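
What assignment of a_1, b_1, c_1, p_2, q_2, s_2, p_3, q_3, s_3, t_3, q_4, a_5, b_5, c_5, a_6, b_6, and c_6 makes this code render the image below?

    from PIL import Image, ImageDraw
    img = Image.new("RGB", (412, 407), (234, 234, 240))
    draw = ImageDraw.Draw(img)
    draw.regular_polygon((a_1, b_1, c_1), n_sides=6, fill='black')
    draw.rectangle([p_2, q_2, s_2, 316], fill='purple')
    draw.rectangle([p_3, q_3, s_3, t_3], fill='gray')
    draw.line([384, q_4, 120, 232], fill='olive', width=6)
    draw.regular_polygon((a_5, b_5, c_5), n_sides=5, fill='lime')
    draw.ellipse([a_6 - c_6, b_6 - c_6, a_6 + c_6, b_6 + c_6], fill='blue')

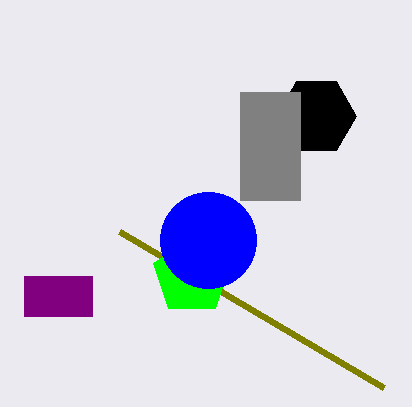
a_1 = 316
b_1 = 116
c_1 = 40
p_2 = 24
q_2 = 276
s_2 = 92
p_3 = 240
q_3 = 92
s_3 = 300
t_3 = 200
q_4 = 388
a_5 = 192
b_5 = 276
c_5 = 40
a_6 = 208
b_6 = 240
c_6 = 48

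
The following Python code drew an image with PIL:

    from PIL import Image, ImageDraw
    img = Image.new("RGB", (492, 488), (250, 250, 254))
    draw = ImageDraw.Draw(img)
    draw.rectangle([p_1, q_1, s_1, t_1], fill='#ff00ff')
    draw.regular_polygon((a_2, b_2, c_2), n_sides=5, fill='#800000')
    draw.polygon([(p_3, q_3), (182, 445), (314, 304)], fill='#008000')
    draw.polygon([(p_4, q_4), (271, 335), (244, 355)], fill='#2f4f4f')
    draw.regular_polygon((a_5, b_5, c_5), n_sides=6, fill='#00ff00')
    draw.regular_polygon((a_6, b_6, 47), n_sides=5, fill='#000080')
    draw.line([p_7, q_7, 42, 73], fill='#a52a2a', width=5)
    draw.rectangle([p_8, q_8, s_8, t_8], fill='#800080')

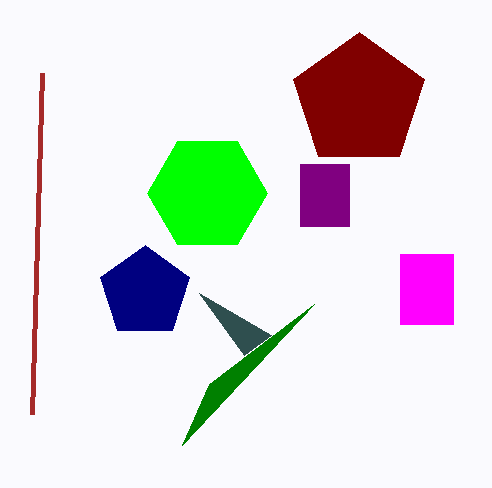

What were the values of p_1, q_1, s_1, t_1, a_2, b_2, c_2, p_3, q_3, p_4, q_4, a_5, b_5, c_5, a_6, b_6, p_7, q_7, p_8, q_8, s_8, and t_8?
p_1 = 400
q_1 = 254
s_1 = 453
t_1 = 324
a_2 = 359
b_2 = 101
c_2 = 69
p_3 = 209
q_3 = 384
p_4 = 199
q_4 = 293
a_5 = 207
b_5 = 193
c_5 = 60
a_6 = 145
b_6 = 292
p_7 = 32
q_7 = 414
p_8 = 300
q_8 = 164
s_8 = 349
t_8 = 226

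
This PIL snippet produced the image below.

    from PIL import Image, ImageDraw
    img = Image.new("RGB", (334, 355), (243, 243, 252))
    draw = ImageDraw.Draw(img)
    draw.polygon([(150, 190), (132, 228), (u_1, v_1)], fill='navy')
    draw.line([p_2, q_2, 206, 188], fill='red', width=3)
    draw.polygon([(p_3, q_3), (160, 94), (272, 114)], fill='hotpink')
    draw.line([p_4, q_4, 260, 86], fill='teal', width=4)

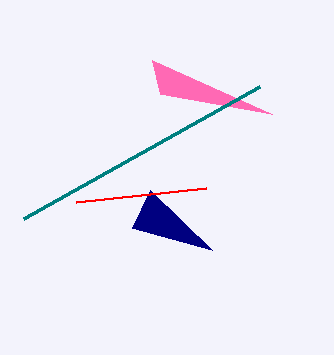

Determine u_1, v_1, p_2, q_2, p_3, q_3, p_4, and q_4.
u_1 = 212; v_1 = 250; p_2 = 76; q_2 = 202; p_3 = 152; q_3 = 60; p_4 = 24; q_4 = 218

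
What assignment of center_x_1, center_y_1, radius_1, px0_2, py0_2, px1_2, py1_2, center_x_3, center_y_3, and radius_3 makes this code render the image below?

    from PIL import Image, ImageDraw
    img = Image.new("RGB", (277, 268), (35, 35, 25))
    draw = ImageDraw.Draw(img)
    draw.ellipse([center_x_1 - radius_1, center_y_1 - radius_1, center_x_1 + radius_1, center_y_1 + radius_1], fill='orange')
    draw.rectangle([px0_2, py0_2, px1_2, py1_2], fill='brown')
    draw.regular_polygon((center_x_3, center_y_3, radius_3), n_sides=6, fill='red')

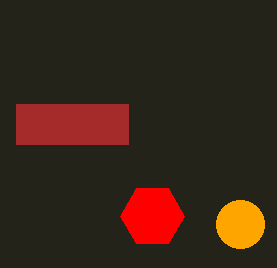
center_x_1 = 240; center_y_1 = 224; radius_1 = 24; px0_2 = 16; py0_2 = 104; px1_2 = 128; py1_2 = 144; center_x_3 = 152; center_y_3 = 216; radius_3 = 32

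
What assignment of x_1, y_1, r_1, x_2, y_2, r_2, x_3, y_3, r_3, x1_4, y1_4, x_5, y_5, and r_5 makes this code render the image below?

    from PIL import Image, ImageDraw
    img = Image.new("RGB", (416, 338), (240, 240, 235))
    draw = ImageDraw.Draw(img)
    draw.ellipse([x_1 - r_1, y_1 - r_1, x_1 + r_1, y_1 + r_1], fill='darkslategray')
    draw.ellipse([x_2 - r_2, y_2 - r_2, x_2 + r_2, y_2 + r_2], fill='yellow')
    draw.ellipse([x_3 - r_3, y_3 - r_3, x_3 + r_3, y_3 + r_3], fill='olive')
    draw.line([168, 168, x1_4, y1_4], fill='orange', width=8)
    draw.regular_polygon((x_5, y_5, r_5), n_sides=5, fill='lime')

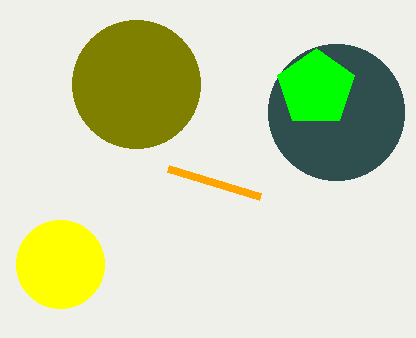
x_1 = 336; y_1 = 112; r_1 = 68; x_2 = 60; y_2 = 264; r_2 = 44; x_3 = 136; y_3 = 84; r_3 = 64; x1_4 = 260; y1_4 = 196; x_5 = 316; y_5 = 88; r_5 = 40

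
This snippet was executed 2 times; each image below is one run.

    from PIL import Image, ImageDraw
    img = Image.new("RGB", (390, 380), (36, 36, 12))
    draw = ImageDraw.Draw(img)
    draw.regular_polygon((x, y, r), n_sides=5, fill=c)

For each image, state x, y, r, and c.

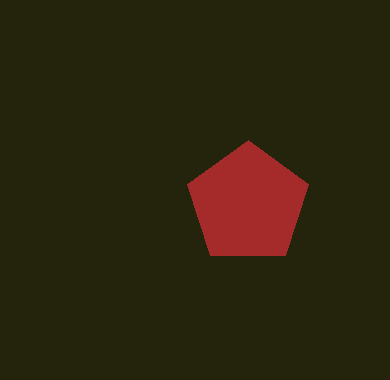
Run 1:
x = 248
y = 204
r = 64
c = 'brown'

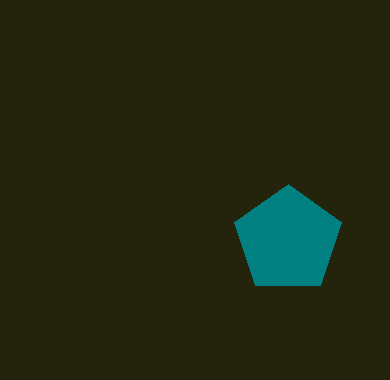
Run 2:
x = 288
y = 240
r = 56
c = 'teal'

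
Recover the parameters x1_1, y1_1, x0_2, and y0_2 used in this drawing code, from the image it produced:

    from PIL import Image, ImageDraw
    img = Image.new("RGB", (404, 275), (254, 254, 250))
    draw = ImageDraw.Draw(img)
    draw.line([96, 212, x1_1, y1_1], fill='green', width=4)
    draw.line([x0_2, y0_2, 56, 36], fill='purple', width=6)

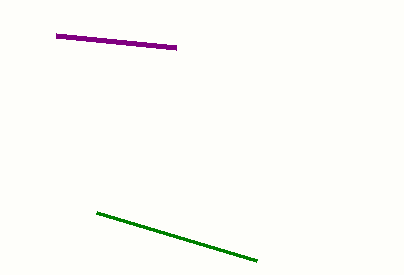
x1_1 = 256; y1_1 = 260; x0_2 = 176; y0_2 = 48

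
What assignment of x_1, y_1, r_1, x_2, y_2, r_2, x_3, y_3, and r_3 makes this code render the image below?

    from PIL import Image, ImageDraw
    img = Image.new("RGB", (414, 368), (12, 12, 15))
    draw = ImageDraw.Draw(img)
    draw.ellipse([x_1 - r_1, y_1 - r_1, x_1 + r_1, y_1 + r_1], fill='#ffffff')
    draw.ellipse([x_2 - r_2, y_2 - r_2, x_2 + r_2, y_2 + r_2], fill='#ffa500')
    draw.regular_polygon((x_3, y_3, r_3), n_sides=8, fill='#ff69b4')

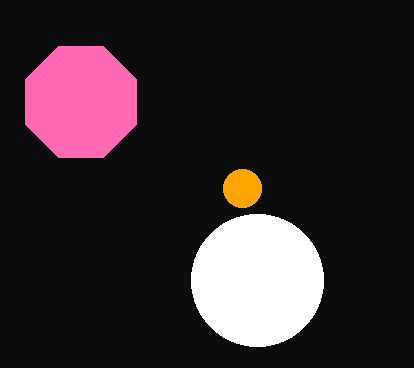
x_1 = 257
y_1 = 280
r_1 = 66
x_2 = 242
y_2 = 188
r_2 = 19
x_3 = 81
y_3 = 102
r_3 = 60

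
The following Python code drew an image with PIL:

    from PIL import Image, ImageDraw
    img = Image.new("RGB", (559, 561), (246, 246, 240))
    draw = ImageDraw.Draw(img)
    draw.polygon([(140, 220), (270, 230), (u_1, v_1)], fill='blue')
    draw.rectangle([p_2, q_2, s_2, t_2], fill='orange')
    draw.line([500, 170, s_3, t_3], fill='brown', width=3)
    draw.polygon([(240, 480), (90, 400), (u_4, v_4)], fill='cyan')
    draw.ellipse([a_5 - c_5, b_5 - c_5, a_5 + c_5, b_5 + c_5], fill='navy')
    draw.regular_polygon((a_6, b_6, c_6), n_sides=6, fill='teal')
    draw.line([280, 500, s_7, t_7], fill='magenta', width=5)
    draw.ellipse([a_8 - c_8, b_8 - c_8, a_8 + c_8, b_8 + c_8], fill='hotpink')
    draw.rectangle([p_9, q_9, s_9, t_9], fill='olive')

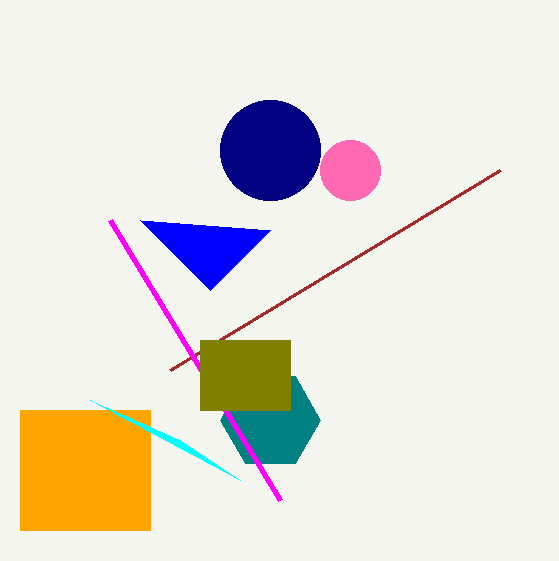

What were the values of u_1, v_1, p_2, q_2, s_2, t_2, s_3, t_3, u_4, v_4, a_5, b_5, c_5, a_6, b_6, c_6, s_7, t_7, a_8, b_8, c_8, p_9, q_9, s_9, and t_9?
u_1 = 210, v_1 = 290, p_2 = 20, q_2 = 410, s_2 = 150, t_2 = 530, s_3 = 170, t_3 = 370, u_4 = 180, v_4 = 440, a_5 = 270, b_5 = 150, c_5 = 50, a_6 = 270, b_6 = 420, c_6 = 50, s_7 = 110, t_7 = 220, a_8 = 350, b_8 = 170, c_8 = 30, p_9 = 200, q_9 = 340, s_9 = 290, t_9 = 410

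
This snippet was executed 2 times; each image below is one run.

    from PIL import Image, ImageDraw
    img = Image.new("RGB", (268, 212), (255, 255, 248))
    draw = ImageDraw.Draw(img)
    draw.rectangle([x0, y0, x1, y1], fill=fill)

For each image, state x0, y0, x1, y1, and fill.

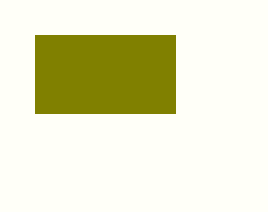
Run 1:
x0 = 35, y0 = 35, x1 = 175, y1 = 113, fill = 'olive'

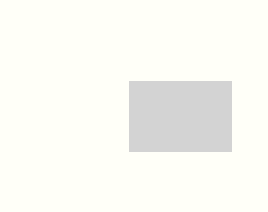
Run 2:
x0 = 129, y0 = 81, x1 = 231, y1 = 151, fill = 'lightgray'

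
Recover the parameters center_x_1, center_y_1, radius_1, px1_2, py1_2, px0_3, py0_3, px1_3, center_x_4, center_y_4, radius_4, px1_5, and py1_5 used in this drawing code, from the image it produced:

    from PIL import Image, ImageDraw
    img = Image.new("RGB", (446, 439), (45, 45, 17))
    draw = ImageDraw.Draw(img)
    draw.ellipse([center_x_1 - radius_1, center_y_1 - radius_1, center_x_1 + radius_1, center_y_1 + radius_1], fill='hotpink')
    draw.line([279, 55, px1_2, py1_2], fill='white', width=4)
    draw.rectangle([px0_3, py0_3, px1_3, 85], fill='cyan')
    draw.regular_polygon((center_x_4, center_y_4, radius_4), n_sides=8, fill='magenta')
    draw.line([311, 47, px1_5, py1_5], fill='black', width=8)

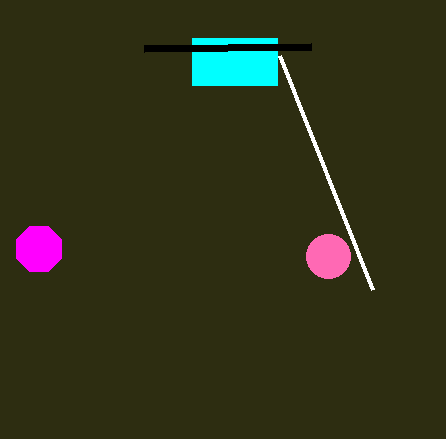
center_x_1 = 328; center_y_1 = 256; radius_1 = 22; px1_2 = 372; py1_2 = 289; px0_3 = 192; py0_3 = 38; px1_3 = 277; center_x_4 = 39; center_y_4 = 249; radius_4 = 24; px1_5 = 144; py1_5 = 49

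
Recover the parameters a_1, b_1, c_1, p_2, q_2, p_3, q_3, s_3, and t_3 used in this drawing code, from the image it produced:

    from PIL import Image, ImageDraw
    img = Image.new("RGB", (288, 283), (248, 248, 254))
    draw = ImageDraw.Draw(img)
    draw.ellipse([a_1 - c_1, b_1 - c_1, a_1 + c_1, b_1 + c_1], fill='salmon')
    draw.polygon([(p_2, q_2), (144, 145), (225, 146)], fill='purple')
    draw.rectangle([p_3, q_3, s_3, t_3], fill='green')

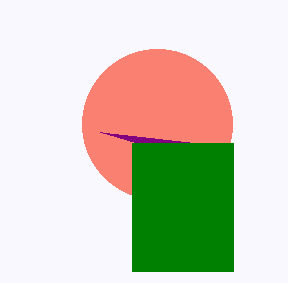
a_1 = 157, b_1 = 124, c_1 = 75, p_2 = 100, q_2 = 132, p_3 = 132, q_3 = 143, s_3 = 233, t_3 = 271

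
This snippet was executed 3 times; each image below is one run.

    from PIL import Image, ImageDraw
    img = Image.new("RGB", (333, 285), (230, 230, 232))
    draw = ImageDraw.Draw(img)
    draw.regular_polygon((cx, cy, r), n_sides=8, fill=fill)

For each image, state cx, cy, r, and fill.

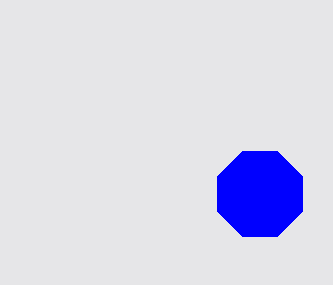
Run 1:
cx = 260
cy = 194
r = 46
fill = 'blue'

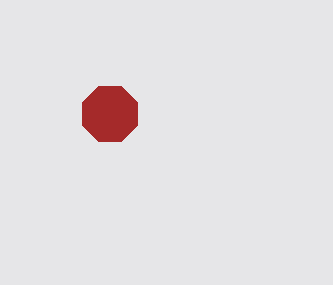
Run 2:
cx = 110; cy = 114; r = 30; fill = 'brown'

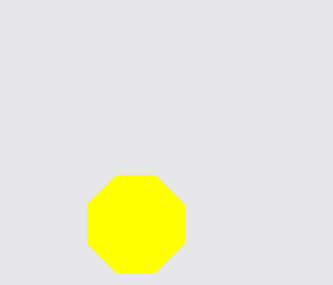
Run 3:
cx = 136; cy = 224; r = 52; fill = 'yellow'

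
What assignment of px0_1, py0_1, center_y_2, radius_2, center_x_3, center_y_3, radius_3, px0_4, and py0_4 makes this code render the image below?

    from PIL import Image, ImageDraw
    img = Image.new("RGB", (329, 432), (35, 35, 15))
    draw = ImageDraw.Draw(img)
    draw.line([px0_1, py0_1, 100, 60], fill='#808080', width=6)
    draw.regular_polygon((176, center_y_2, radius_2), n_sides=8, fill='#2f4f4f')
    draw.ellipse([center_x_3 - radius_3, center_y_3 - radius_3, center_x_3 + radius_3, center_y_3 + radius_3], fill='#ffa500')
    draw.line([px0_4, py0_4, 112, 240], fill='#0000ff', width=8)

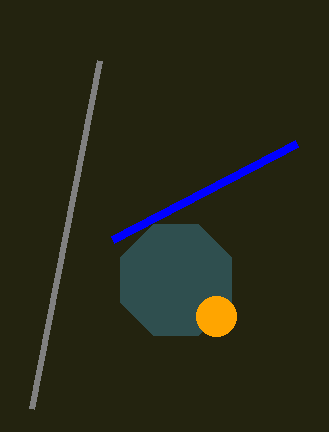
px0_1 = 32; py0_1 = 408; center_y_2 = 280; radius_2 = 60; center_x_3 = 216; center_y_3 = 316; radius_3 = 20; px0_4 = 296; py0_4 = 144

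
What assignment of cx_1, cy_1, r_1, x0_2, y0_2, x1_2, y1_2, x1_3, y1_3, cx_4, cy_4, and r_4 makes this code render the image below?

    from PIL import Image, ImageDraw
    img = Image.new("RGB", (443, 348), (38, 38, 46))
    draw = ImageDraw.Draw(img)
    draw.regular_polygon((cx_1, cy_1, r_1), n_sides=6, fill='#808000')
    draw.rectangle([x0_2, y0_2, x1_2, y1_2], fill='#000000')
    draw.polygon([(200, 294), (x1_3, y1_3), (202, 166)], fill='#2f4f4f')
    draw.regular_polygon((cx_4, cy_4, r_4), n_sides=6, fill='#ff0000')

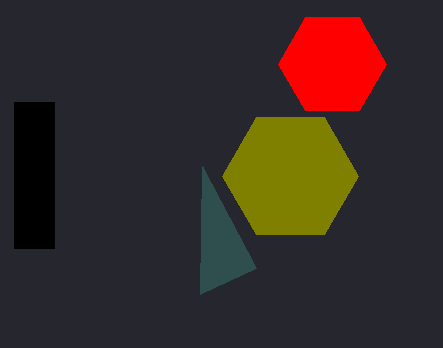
cx_1 = 290
cy_1 = 176
r_1 = 68
x0_2 = 14
y0_2 = 102
x1_2 = 54
y1_2 = 248
x1_3 = 256
y1_3 = 268
cx_4 = 332
cy_4 = 64
r_4 = 54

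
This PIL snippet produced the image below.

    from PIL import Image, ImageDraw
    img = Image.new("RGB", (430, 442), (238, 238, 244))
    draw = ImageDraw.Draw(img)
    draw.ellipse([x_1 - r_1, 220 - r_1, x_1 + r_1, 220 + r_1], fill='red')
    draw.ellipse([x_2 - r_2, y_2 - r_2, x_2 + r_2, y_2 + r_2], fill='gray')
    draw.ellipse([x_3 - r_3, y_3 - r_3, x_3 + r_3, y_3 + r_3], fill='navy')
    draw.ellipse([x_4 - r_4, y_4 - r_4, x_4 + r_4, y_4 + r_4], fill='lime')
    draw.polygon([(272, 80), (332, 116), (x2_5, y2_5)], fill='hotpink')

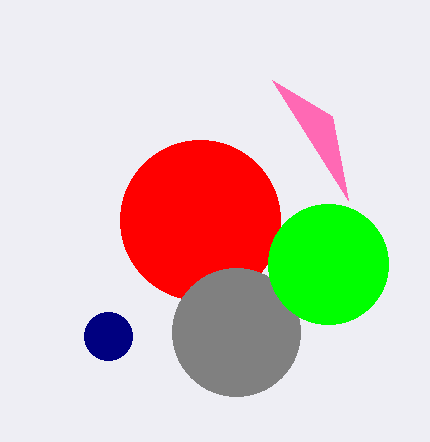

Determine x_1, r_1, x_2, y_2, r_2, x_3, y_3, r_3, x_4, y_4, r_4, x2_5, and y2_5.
x_1 = 200; r_1 = 80; x_2 = 236; y_2 = 332; r_2 = 64; x_3 = 108; y_3 = 336; r_3 = 24; x_4 = 328; y_4 = 264; r_4 = 60; x2_5 = 348; y2_5 = 200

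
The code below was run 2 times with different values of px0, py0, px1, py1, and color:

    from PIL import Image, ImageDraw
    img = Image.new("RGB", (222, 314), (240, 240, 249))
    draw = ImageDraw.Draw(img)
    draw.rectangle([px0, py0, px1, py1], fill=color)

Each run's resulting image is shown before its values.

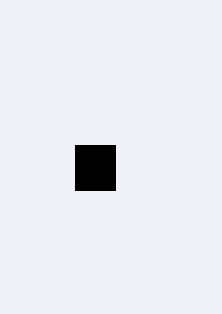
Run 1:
px0 = 75; py0 = 145; px1 = 115; py1 = 190; color = 'black'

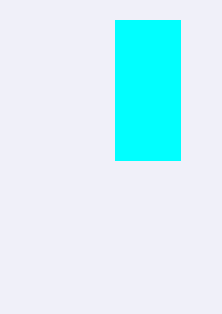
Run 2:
px0 = 115; py0 = 20; px1 = 180; py1 = 160; color = 'cyan'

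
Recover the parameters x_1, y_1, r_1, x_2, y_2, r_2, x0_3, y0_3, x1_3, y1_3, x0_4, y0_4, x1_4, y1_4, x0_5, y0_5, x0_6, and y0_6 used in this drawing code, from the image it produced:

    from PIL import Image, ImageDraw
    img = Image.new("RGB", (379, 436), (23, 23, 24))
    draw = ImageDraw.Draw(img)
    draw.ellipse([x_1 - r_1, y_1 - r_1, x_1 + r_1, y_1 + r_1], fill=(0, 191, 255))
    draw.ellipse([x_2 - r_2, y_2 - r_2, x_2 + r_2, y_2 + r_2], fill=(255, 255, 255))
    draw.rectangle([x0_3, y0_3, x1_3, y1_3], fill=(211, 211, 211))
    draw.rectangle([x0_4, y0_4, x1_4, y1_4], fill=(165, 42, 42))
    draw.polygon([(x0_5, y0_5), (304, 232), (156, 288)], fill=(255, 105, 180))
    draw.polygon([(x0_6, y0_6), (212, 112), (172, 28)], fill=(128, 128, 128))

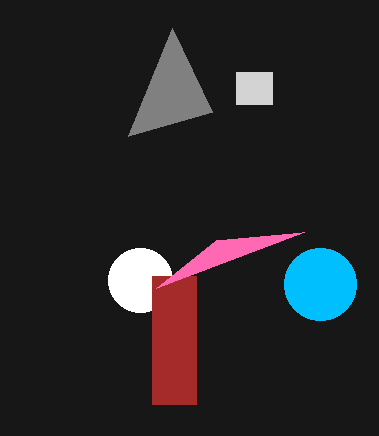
x_1 = 320
y_1 = 284
r_1 = 36
x_2 = 140
y_2 = 280
r_2 = 32
x0_3 = 236
y0_3 = 72
x1_3 = 272
y1_3 = 104
x0_4 = 152
y0_4 = 276
x1_4 = 196
y1_4 = 404
x0_5 = 216
y0_5 = 240
x0_6 = 128
y0_6 = 136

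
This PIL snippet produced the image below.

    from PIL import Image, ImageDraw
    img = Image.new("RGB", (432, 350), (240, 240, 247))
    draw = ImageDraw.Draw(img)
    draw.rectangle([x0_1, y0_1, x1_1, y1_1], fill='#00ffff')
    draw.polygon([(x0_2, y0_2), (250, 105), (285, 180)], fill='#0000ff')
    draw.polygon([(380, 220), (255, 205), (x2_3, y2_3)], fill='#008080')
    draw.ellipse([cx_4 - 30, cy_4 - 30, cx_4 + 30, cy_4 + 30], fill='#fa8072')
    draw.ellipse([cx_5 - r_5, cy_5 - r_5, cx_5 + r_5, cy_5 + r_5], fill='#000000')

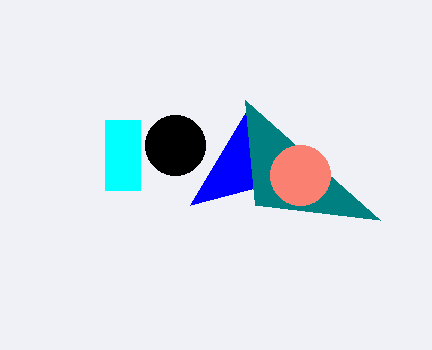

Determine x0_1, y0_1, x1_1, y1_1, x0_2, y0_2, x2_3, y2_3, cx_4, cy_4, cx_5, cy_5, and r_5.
x0_1 = 105; y0_1 = 120; x1_1 = 140; y1_1 = 190; x0_2 = 190; y0_2 = 205; x2_3 = 245; y2_3 = 100; cx_4 = 300; cy_4 = 175; cx_5 = 175; cy_5 = 145; r_5 = 30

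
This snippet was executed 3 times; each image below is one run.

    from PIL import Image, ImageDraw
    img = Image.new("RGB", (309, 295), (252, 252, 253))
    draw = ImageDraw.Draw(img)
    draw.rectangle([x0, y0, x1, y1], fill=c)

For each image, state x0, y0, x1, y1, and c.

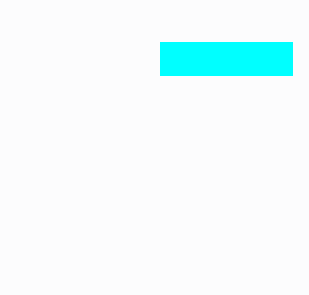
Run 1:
x0 = 160
y0 = 42
x1 = 292
y1 = 75
c = 'cyan'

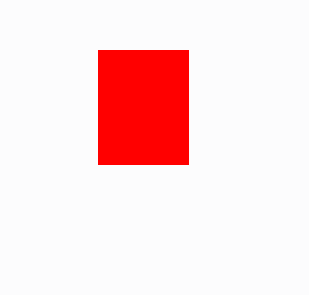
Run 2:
x0 = 98
y0 = 50
x1 = 188
y1 = 164
c = 'red'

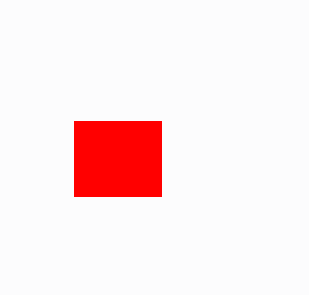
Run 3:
x0 = 74, y0 = 121, x1 = 161, y1 = 196, c = 'red'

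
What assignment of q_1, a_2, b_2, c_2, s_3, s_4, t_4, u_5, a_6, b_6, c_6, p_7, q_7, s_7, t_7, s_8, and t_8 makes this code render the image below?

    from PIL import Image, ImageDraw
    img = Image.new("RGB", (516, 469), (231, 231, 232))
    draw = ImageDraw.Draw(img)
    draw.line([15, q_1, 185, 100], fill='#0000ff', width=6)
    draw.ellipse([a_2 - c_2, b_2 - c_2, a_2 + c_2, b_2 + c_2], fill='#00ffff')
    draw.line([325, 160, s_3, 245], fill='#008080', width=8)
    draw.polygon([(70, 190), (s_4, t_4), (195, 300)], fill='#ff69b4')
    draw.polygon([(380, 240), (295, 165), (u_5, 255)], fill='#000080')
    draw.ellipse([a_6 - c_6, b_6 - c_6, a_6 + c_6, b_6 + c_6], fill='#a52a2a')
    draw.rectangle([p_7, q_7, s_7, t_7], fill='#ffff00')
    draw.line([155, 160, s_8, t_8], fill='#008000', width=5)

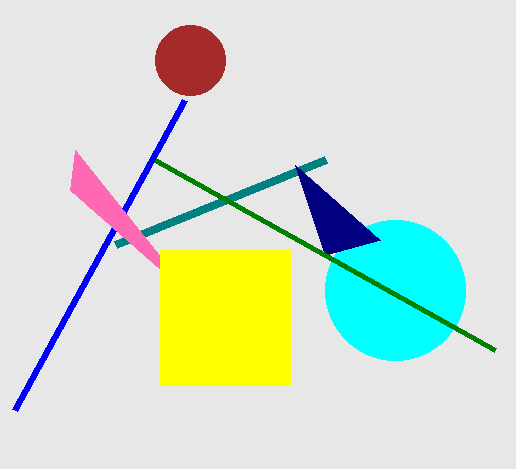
q_1 = 410, a_2 = 395, b_2 = 290, c_2 = 70, s_3 = 115, s_4 = 75, t_4 = 150, u_5 = 325, a_6 = 190, b_6 = 60, c_6 = 35, p_7 = 160, q_7 = 250, s_7 = 290, t_7 = 385, s_8 = 495, t_8 = 350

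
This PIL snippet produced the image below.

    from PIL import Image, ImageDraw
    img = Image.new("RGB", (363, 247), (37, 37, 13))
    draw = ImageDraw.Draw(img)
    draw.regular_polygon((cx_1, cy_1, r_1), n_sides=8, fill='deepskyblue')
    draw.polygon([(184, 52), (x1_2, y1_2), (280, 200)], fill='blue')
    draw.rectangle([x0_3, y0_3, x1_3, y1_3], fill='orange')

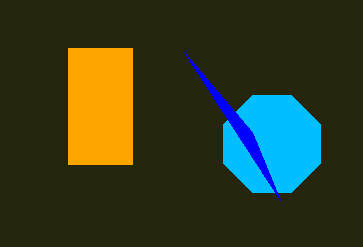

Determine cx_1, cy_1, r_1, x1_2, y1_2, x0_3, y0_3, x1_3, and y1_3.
cx_1 = 272, cy_1 = 144, r_1 = 52, x1_2 = 252, y1_2 = 132, x0_3 = 68, y0_3 = 48, x1_3 = 132, y1_3 = 164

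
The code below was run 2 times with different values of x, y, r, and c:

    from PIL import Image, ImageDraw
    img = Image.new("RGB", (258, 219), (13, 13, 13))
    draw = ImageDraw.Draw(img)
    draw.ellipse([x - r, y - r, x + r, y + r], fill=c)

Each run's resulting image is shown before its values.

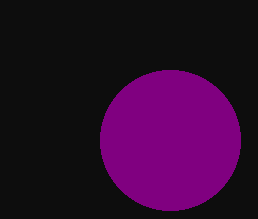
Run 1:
x = 170, y = 140, r = 70, c = 'purple'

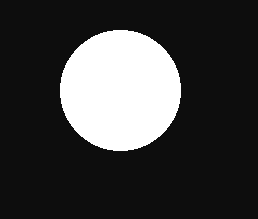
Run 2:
x = 120
y = 90
r = 60
c = 'white'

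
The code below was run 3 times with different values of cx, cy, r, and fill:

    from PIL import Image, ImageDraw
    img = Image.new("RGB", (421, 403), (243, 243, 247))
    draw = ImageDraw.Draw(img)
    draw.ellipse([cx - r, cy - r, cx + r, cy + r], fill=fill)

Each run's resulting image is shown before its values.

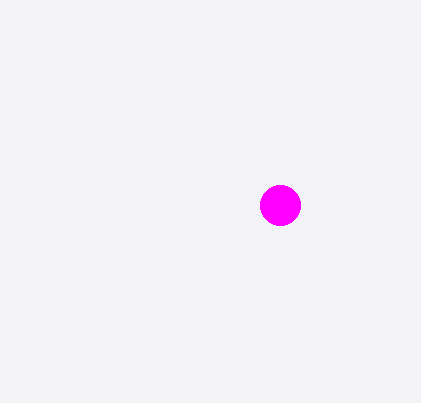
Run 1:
cx = 280, cy = 205, r = 20, fill = 'magenta'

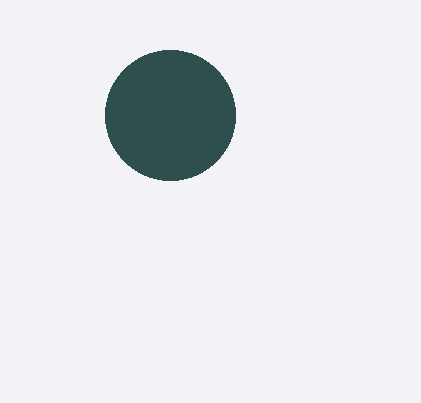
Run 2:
cx = 170; cy = 115; r = 65; fill = 'darkslategray'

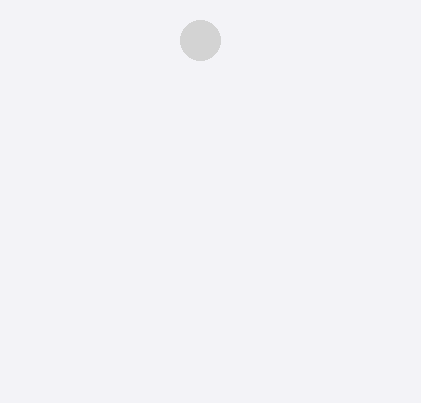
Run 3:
cx = 200
cy = 40
r = 20
fill = 'lightgray'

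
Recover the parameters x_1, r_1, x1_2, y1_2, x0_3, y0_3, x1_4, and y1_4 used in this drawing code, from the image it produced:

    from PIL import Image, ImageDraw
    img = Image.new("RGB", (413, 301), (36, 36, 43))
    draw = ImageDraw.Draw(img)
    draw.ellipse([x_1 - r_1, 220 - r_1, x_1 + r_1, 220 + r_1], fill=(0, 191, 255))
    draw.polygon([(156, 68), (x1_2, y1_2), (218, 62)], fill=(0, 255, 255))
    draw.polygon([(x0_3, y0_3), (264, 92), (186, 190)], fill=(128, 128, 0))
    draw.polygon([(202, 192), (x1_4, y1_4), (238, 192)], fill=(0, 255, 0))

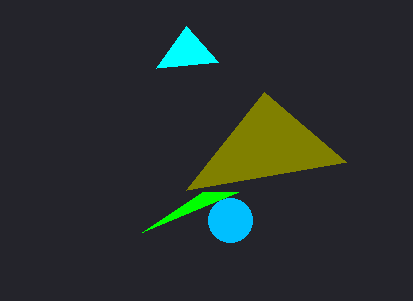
x_1 = 230; r_1 = 22; x1_2 = 186; y1_2 = 26; x0_3 = 346; y0_3 = 162; x1_4 = 142; y1_4 = 232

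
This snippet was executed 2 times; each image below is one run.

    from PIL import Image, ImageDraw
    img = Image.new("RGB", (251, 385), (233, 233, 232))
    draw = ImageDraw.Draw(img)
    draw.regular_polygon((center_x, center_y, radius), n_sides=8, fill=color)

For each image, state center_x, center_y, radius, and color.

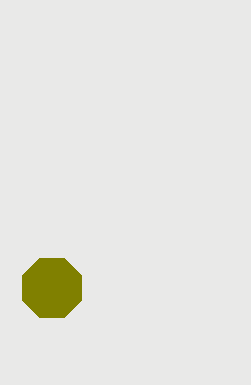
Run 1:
center_x = 52; center_y = 288; radius = 32; color = 'olive'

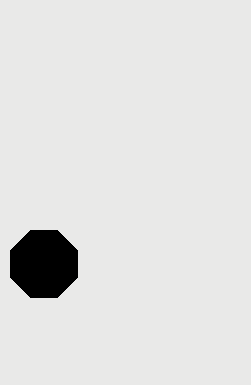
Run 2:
center_x = 44
center_y = 264
radius = 36
color = 'black'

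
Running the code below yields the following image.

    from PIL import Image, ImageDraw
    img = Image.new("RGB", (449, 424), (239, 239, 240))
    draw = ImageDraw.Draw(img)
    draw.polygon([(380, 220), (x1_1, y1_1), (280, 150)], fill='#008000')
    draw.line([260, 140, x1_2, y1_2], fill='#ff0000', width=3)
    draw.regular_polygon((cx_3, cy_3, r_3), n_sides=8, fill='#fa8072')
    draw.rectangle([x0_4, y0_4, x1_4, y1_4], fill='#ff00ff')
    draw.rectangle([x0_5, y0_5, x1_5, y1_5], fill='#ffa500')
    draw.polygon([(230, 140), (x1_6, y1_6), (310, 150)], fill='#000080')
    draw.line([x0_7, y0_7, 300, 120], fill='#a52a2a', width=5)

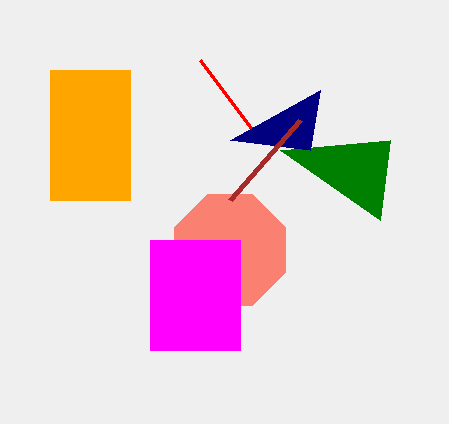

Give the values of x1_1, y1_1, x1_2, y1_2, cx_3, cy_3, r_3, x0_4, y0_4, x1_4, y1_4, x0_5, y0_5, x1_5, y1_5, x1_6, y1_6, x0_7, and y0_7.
x1_1 = 390
y1_1 = 140
x1_2 = 200
y1_2 = 60
cx_3 = 230
cy_3 = 250
r_3 = 60
x0_4 = 150
y0_4 = 240
x1_4 = 240
y1_4 = 350
x0_5 = 50
y0_5 = 70
x1_5 = 130
y1_5 = 200
x1_6 = 320
y1_6 = 90
x0_7 = 230
y0_7 = 200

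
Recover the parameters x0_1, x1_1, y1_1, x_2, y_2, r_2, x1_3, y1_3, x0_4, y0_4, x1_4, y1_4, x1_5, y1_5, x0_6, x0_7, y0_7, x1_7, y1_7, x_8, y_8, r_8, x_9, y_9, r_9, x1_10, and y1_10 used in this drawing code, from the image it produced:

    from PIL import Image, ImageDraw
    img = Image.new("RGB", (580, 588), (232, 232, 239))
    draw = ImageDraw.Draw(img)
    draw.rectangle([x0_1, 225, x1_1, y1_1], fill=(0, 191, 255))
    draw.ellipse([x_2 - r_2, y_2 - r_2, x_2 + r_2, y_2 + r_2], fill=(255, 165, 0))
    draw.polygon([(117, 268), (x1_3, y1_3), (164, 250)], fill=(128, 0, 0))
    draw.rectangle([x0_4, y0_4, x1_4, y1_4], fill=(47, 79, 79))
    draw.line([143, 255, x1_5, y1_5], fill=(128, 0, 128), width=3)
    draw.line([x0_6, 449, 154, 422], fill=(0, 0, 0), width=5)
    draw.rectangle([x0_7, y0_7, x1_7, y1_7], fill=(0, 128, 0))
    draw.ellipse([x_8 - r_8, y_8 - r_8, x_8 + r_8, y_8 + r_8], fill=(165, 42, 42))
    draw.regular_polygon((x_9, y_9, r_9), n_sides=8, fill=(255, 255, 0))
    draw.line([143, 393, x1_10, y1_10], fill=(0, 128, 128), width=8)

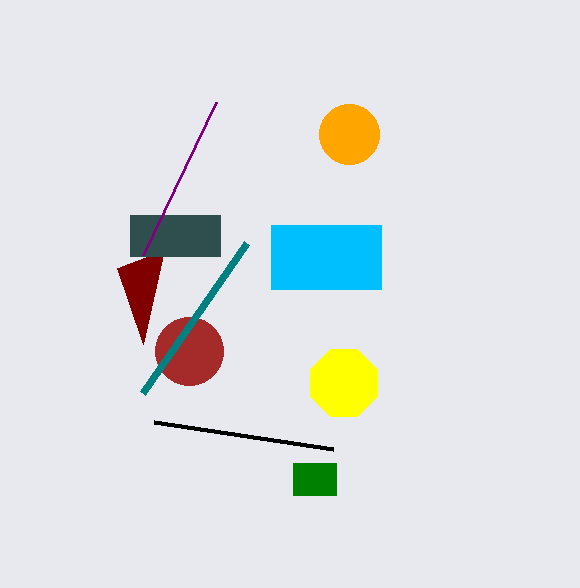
x0_1 = 271, x1_1 = 381, y1_1 = 289, x_2 = 349, y_2 = 134, r_2 = 30, x1_3 = 143, y1_3 = 344, x0_4 = 130, y0_4 = 215, x1_4 = 220, y1_4 = 256, x1_5 = 216, y1_5 = 102, x0_6 = 333, x0_7 = 293, y0_7 = 463, x1_7 = 336, y1_7 = 495, x_8 = 189, y_8 = 351, r_8 = 34, x_9 = 344, y_9 = 383, r_9 = 36, x1_10 = 247, y1_10 = 243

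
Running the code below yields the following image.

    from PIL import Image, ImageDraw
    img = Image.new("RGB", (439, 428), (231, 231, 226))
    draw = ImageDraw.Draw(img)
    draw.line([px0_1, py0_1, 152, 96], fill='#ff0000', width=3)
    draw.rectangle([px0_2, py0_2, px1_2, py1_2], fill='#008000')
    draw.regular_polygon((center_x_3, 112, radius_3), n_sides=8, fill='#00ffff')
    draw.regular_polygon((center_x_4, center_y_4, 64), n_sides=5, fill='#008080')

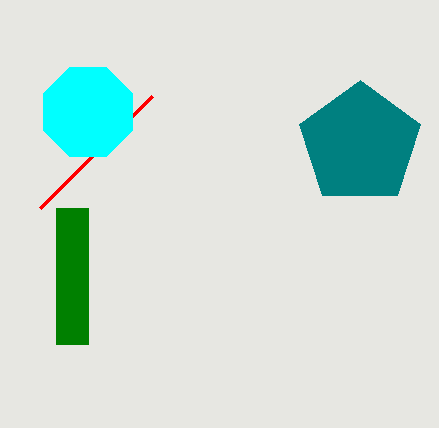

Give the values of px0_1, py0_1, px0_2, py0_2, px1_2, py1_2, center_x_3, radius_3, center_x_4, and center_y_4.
px0_1 = 40; py0_1 = 208; px0_2 = 56; py0_2 = 208; px1_2 = 88; py1_2 = 344; center_x_3 = 88; radius_3 = 48; center_x_4 = 360; center_y_4 = 144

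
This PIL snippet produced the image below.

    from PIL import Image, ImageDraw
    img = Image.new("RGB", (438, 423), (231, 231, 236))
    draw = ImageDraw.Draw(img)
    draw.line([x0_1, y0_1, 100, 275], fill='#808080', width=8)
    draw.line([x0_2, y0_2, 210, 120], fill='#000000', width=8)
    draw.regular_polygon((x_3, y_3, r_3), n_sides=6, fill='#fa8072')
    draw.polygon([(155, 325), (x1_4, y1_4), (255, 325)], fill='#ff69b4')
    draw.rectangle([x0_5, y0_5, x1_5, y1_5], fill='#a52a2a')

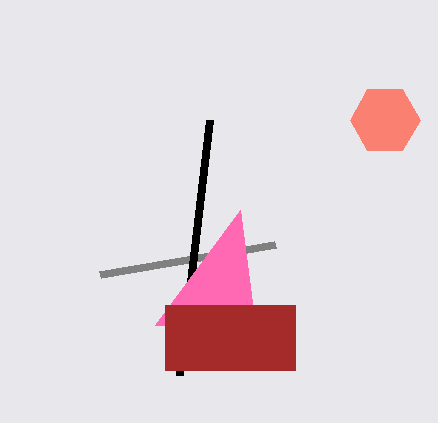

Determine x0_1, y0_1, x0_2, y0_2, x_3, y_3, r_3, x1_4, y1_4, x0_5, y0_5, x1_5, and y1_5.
x0_1 = 275
y0_1 = 245
x0_2 = 180
y0_2 = 375
x_3 = 385
y_3 = 120
r_3 = 35
x1_4 = 240
y1_4 = 210
x0_5 = 165
y0_5 = 305
x1_5 = 295
y1_5 = 370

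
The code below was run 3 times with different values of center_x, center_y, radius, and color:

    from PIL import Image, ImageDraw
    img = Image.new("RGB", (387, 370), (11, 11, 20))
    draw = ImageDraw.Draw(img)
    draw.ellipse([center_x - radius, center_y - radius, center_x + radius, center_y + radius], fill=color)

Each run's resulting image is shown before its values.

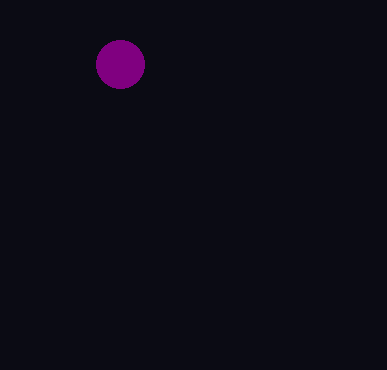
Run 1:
center_x = 120
center_y = 64
radius = 24
color = 'purple'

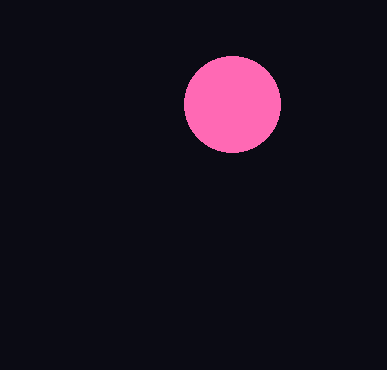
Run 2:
center_x = 232, center_y = 104, radius = 48, color = 'hotpink'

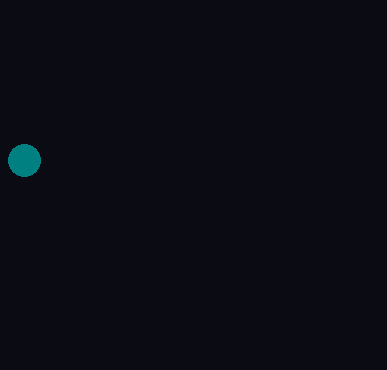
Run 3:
center_x = 24; center_y = 160; radius = 16; color = 'teal'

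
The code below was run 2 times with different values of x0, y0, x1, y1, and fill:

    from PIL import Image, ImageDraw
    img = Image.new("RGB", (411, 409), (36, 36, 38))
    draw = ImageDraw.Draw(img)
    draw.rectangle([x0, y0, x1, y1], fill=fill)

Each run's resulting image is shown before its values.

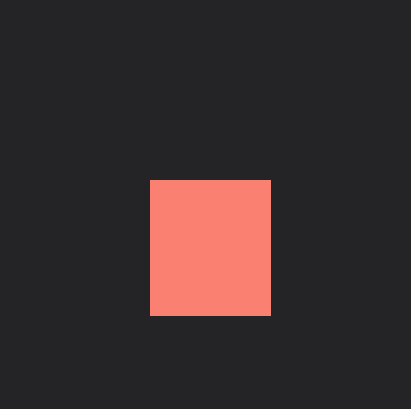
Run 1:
x0 = 150, y0 = 180, x1 = 270, y1 = 315, fill = 'salmon'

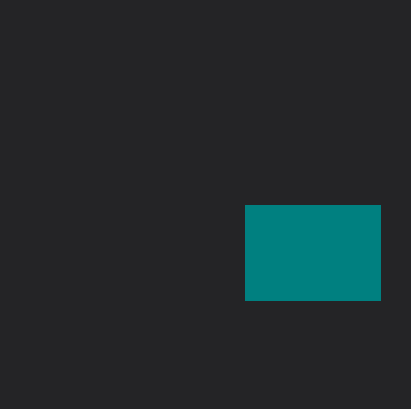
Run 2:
x0 = 245, y0 = 205, x1 = 380, y1 = 300, fill = 'teal'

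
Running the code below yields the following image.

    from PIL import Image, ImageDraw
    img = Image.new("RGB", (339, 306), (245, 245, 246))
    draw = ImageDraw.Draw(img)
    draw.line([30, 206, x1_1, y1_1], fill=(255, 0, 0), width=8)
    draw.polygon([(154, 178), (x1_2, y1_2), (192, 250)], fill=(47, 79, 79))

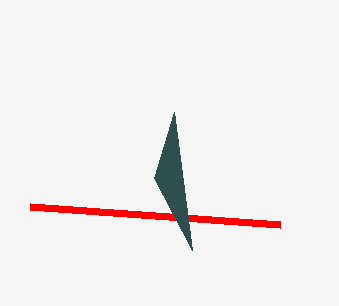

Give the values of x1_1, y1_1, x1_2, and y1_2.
x1_1 = 280
y1_1 = 224
x1_2 = 174
y1_2 = 112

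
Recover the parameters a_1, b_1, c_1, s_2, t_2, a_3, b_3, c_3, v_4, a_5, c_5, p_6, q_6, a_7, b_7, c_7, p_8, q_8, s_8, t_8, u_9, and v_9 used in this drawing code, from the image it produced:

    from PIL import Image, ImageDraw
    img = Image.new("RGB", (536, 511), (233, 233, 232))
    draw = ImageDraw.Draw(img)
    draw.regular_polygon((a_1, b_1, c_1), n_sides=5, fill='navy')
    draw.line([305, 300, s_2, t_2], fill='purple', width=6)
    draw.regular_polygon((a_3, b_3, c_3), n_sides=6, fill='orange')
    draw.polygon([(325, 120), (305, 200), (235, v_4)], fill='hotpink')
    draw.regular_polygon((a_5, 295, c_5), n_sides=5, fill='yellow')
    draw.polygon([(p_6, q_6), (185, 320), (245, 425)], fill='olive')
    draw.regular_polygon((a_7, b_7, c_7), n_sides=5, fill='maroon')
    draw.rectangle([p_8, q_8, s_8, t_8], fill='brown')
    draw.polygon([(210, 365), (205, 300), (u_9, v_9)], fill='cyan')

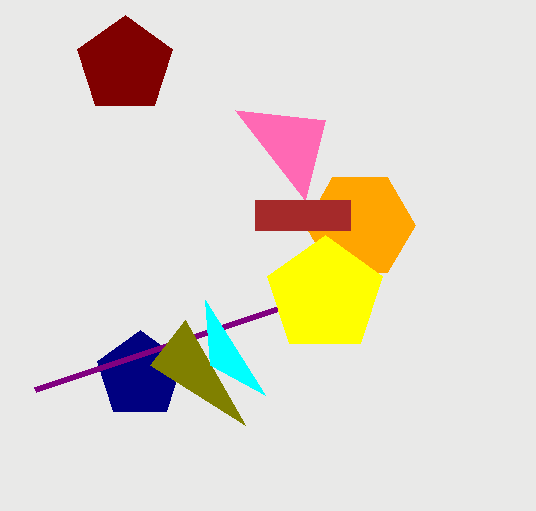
a_1 = 140, b_1 = 375, c_1 = 45, s_2 = 35, t_2 = 390, a_3 = 360, b_3 = 225, c_3 = 55, v_4 = 110, a_5 = 325, c_5 = 60, p_6 = 150, q_6 = 365, a_7 = 125, b_7 = 65, c_7 = 50, p_8 = 255, q_8 = 200, s_8 = 350, t_8 = 230, u_9 = 265, v_9 = 395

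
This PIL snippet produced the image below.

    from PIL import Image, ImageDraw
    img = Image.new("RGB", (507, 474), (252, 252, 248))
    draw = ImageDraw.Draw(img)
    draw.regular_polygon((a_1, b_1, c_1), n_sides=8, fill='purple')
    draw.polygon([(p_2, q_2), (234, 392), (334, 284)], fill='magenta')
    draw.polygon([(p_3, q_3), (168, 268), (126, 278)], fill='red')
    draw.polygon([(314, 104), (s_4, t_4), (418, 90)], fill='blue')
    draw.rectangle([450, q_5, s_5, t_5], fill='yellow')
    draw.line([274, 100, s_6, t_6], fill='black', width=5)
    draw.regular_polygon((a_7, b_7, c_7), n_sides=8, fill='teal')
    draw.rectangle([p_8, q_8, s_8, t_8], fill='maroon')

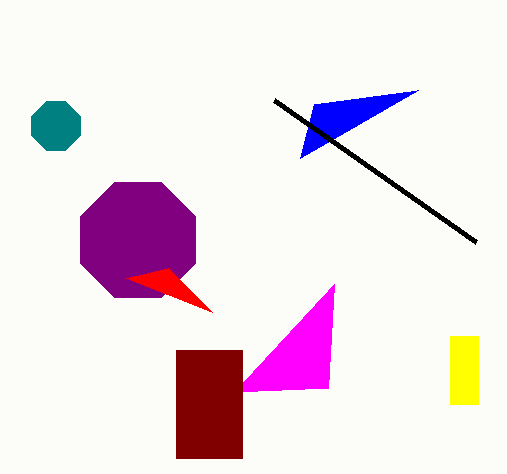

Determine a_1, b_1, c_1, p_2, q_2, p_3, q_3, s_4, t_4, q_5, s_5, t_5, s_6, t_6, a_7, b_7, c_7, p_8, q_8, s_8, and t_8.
a_1 = 138
b_1 = 240
c_1 = 62
p_2 = 328
q_2 = 388
p_3 = 212
q_3 = 312
s_4 = 300
t_4 = 158
q_5 = 336
s_5 = 478
t_5 = 404
s_6 = 476
t_6 = 242
a_7 = 56
b_7 = 126
c_7 = 26
p_8 = 176
q_8 = 350
s_8 = 242
t_8 = 458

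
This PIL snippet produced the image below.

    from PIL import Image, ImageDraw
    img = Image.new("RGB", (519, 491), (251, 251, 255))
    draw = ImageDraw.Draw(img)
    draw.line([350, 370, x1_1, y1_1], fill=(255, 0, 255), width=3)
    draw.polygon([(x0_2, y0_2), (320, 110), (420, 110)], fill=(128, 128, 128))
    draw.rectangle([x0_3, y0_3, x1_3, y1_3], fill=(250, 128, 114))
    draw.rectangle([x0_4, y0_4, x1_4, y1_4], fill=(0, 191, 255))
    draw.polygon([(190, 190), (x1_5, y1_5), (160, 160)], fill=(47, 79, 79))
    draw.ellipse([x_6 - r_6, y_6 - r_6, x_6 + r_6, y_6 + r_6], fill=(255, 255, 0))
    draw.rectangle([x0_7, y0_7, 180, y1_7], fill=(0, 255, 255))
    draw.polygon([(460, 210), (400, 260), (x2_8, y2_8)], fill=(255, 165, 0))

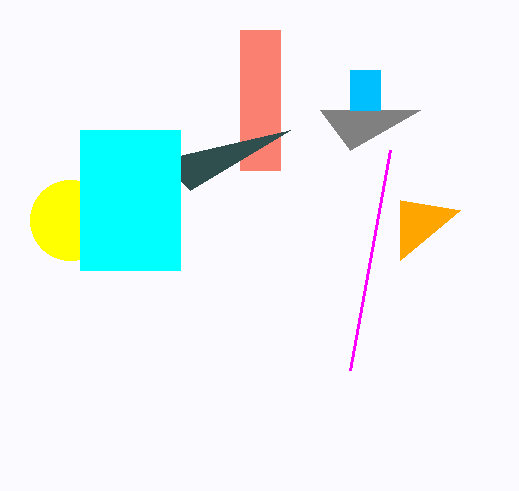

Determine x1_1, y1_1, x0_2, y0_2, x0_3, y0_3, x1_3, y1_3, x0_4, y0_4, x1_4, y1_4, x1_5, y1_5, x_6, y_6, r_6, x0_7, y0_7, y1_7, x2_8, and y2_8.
x1_1 = 390
y1_1 = 150
x0_2 = 350
y0_2 = 150
x0_3 = 240
y0_3 = 30
x1_3 = 280
y1_3 = 170
x0_4 = 350
y0_4 = 70
x1_4 = 380
y1_4 = 110
x1_5 = 290
y1_5 = 130
x_6 = 70
y_6 = 220
r_6 = 40
x0_7 = 80
y0_7 = 130
y1_7 = 270
x2_8 = 400
y2_8 = 200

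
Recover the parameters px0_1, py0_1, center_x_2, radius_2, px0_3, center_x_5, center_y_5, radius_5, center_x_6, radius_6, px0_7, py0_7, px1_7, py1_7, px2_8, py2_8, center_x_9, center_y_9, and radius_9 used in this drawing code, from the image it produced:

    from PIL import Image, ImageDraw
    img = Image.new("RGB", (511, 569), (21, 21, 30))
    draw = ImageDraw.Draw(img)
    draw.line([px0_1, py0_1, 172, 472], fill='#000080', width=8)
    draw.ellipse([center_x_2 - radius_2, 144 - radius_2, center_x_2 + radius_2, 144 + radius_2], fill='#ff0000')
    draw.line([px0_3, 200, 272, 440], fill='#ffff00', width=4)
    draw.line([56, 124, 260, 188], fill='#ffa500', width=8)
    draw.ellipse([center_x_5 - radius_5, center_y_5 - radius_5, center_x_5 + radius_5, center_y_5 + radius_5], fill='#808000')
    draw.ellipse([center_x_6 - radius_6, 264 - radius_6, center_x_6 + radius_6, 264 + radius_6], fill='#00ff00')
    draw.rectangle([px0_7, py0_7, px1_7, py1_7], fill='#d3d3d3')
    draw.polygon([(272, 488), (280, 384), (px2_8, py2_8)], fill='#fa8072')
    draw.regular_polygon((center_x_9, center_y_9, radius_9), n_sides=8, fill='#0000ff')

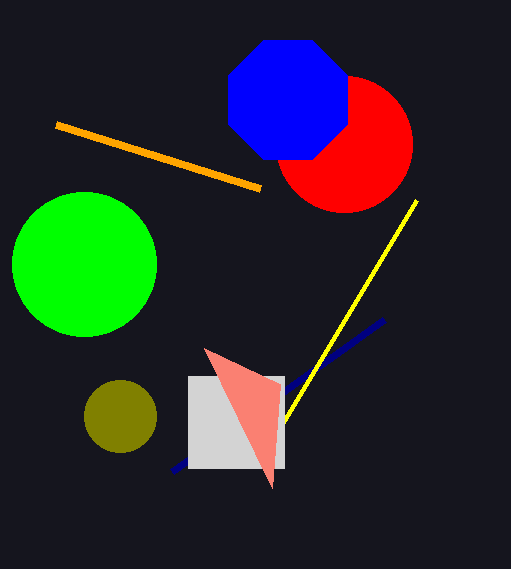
px0_1 = 384, py0_1 = 320, center_x_2 = 344, radius_2 = 68, px0_3 = 416, center_x_5 = 120, center_y_5 = 416, radius_5 = 36, center_x_6 = 84, radius_6 = 72, px0_7 = 188, py0_7 = 376, px1_7 = 284, py1_7 = 468, px2_8 = 204, py2_8 = 348, center_x_9 = 288, center_y_9 = 100, radius_9 = 64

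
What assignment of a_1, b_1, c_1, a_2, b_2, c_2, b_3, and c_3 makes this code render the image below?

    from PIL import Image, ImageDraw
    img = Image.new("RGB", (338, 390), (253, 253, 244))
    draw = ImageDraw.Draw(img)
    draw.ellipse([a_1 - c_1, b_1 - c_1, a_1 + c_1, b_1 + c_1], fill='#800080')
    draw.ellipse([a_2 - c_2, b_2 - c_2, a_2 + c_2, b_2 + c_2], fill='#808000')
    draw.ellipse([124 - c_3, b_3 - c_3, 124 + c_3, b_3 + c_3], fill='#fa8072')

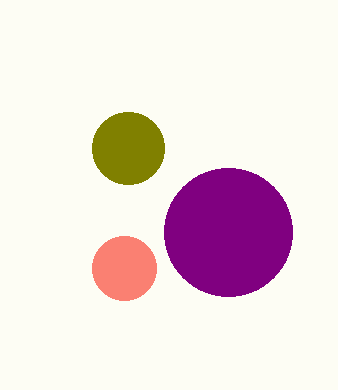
a_1 = 228, b_1 = 232, c_1 = 64, a_2 = 128, b_2 = 148, c_2 = 36, b_3 = 268, c_3 = 32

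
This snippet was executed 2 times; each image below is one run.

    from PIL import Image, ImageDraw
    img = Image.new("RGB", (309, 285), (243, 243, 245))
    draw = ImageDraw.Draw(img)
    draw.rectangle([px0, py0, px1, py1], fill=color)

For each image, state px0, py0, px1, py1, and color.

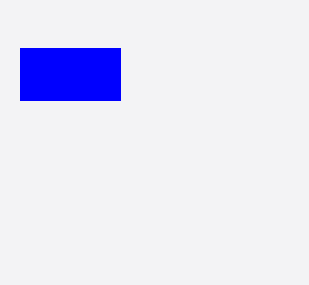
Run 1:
px0 = 20, py0 = 48, px1 = 120, py1 = 100, color = 'blue'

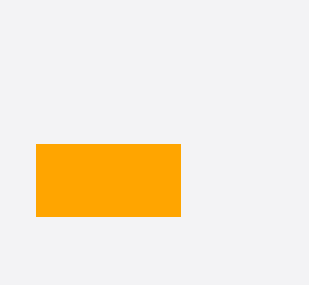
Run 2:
px0 = 36
py0 = 144
px1 = 180
py1 = 216
color = 'orange'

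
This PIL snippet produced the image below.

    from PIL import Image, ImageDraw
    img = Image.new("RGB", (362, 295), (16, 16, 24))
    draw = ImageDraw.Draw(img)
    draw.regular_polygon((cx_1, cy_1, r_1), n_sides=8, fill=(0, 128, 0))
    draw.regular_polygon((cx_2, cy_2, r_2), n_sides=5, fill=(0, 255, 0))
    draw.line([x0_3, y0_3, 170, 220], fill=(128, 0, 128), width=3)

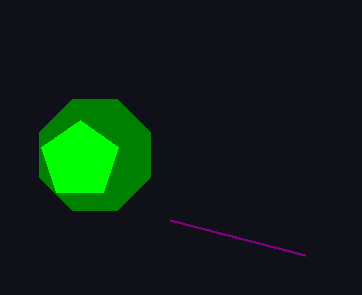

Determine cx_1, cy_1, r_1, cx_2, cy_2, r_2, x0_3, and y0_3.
cx_1 = 95; cy_1 = 155; r_1 = 60; cx_2 = 80; cy_2 = 160; r_2 = 40; x0_3 = 305; y0_3 = 255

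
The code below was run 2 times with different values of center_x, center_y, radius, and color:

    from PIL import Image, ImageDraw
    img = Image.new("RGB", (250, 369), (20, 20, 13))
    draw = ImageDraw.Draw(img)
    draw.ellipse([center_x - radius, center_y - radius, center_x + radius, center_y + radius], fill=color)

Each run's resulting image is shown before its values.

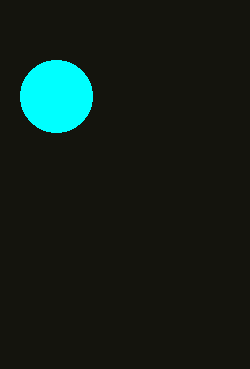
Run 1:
center_x = 56, center_y = 96, radius = 36, color = 'cyan'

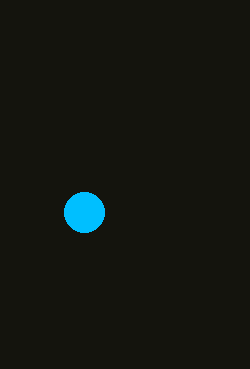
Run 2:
center_x = 84
center_y = 212
radius = 20
color = 'deepskyblue'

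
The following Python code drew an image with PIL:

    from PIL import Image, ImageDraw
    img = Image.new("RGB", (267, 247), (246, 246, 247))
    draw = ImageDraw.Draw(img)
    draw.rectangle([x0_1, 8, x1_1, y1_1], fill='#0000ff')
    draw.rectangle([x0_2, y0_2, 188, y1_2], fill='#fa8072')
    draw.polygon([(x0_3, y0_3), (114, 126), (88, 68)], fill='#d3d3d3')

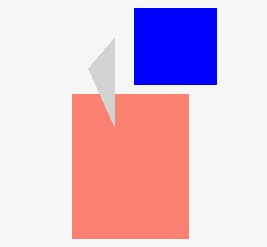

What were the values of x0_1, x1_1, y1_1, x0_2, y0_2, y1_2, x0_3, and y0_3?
x0_1 = 134
x1_1 = 216
y1_1 = 84
x0_2 = 72
y0_2 = 94
y1_2 = 238
x0_3 = 114
y0_3 = 38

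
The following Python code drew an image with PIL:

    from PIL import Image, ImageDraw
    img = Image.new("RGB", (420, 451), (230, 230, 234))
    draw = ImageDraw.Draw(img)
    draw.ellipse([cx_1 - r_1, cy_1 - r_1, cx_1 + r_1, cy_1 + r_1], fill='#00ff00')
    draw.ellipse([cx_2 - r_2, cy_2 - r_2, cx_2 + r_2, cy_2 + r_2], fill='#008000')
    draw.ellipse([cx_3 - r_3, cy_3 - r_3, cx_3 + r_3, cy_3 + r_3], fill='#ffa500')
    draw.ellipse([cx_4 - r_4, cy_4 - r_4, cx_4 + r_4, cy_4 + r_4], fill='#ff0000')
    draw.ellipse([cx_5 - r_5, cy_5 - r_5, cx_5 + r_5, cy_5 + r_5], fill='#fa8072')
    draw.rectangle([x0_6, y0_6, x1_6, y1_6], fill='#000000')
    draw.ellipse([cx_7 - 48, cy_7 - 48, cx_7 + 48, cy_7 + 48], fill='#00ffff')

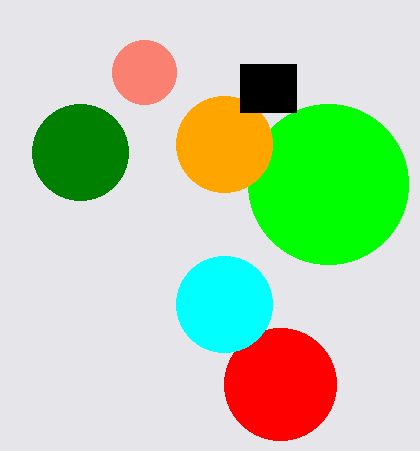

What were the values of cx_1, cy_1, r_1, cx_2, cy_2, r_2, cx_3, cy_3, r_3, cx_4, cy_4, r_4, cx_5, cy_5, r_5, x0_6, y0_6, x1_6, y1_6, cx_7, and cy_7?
cx_1 = 328, cy_1 = 184, r_1 = 80, cx_2 = 80, cy_2 = 152, r_2 = 48, cx_3 = 224, cy_3 = 144, r_3 = 48, cx_4 = 280, cy_4 = 384, r_4 = 56, cx_5 = 144, cy_5 = 72, r_5 = 32, x0_6 = 240, y0_6 = 64, x1_6 = 296, y1_6 = 112, cx_7 = 224, cy_7 = 304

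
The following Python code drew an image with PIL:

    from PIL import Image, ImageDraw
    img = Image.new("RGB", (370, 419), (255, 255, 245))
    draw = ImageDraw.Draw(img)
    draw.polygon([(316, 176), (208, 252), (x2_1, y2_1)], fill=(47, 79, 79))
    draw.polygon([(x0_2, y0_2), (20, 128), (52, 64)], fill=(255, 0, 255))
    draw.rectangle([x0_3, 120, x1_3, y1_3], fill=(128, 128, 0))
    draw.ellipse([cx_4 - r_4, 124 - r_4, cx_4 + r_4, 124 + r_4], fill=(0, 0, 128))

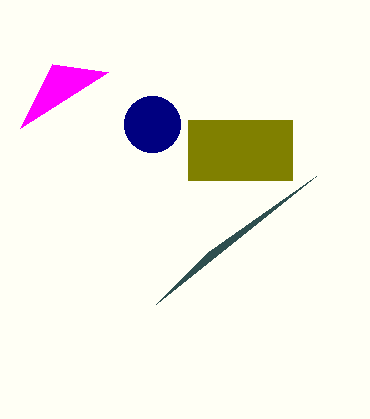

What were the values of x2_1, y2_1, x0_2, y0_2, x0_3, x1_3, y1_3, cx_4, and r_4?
x2_1 = 156; y2_1 = 304; x0_2 = 108; y0_2 = 72; x0_3 = 188; x1_3 = 292; y1_3 = 180; cx_4 = 152; r_4 = 28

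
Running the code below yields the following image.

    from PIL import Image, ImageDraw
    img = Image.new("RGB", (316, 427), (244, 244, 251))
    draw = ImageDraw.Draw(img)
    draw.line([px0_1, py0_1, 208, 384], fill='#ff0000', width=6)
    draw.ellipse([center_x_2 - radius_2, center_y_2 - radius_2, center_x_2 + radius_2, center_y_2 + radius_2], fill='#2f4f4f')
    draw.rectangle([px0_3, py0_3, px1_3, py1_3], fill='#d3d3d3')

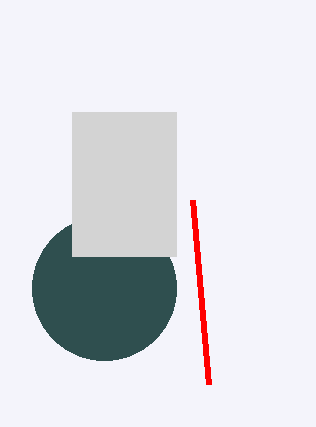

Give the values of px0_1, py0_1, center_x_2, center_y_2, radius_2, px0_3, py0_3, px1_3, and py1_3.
px0_1 = 192; py0_1 = 200; center_x_2 = 104; center_y_2 = 288; radius_2 = 72; px0_3 = 72; py0_3 = 112; px1_3 = 176; py1_3 = 256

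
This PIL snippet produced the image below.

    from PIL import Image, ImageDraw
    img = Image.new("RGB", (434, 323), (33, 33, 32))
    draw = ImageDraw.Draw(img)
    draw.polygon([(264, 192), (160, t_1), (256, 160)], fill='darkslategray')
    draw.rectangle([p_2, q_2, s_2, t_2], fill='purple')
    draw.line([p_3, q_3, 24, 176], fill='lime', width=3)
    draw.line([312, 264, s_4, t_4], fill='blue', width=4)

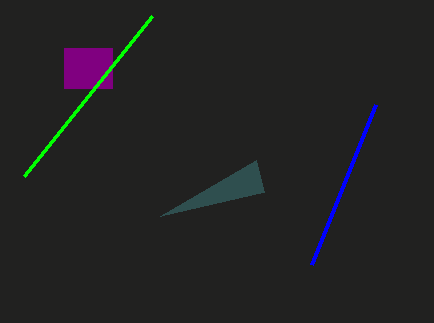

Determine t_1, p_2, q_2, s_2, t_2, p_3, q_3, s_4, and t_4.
t_1 = 216
p_2 = 64
q_2 = 48
s_2 = 112
t_2 = 88
p_3 = 152
q_3 = 16
s_4 = 376
t_4 = 104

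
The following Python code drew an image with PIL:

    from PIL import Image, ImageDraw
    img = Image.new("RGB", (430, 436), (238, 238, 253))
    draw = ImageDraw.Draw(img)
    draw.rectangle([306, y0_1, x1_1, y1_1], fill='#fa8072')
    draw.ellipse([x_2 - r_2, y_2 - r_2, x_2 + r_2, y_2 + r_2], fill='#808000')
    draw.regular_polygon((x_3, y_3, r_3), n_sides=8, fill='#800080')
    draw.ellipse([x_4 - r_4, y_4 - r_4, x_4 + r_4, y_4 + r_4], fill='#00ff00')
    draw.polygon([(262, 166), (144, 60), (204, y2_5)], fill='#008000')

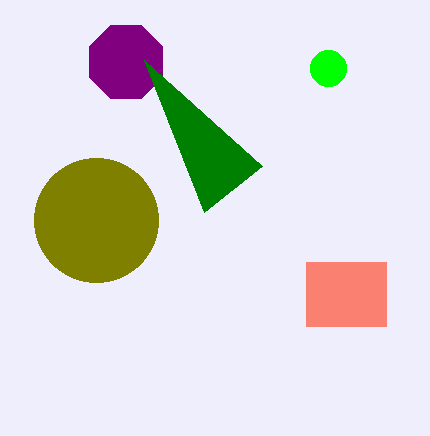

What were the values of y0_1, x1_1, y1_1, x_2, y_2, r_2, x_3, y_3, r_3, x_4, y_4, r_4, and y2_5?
y0_1 = 262, x1_1 = 386, y1_1 = 326, x_2 = 96, y_2 = 220, r_2 = 62, x_3 = 126, y_3 = 62, r_3 = 40, x_4 = 328, y_4 = 68, r_4 = 18, y2_5 = 212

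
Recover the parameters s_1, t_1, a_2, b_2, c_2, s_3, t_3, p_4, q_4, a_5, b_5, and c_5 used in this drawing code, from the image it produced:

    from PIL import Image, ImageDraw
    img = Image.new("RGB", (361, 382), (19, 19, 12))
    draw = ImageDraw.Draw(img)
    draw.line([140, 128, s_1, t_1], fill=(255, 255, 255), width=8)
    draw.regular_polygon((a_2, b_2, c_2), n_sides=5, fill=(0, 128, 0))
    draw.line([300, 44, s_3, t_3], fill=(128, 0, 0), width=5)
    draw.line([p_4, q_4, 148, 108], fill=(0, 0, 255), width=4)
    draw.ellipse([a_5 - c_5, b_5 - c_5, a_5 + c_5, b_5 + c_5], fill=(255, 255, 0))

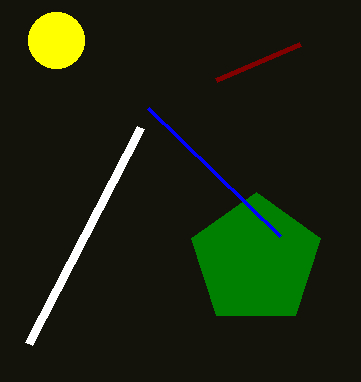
s_1 = 28; t_1 = 344; a_2 = 256; b_2 = 260; c_2 = 68; s_3 = 216; t_3 = 80; p_4 = 280; q_4 = 236; a_5 = 56; b_5 = 40; c_5 = 28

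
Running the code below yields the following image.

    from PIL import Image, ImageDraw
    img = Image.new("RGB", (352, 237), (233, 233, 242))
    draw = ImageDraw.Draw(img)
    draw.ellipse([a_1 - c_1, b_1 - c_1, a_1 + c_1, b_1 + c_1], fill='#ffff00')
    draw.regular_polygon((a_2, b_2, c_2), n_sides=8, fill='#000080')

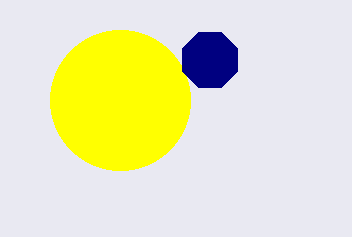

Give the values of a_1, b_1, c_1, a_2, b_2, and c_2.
a_1 = 120; b_1 = 100; c_1 = 70; a_2 = 210; b_2 = 60; c_2 = 30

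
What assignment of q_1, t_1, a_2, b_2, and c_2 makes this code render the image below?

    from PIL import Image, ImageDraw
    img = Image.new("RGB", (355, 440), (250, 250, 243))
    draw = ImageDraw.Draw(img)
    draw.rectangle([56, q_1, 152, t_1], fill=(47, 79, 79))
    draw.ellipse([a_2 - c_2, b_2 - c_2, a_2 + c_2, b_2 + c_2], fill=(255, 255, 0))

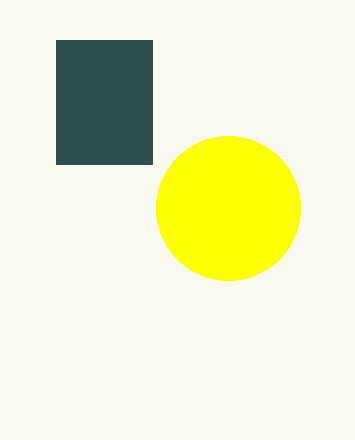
q_1 = 40; t_1 = 164; a_2 = 228; b_2 = 208; c_2 = 72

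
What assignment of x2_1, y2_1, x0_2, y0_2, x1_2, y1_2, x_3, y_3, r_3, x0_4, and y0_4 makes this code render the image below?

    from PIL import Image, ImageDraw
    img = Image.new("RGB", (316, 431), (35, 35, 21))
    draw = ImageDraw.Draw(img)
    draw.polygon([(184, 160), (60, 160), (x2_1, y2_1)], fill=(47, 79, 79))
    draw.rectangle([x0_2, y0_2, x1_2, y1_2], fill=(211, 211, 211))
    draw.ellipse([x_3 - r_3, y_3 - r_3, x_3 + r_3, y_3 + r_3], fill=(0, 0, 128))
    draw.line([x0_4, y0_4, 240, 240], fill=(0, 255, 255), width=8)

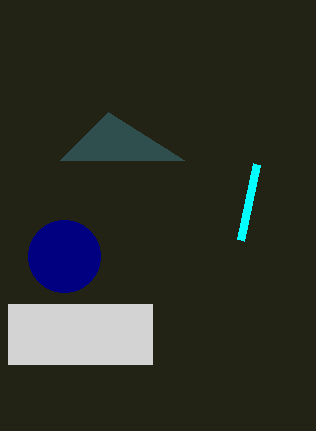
x2_1 = 108
y2_1 = 112
x0_2 = 8
y0_2 = 304
x1_2 = 152
y1_2 = 364
x_3 = 64
y_3 = 256
r_3 = 36
x0_4 = 256
y0_4 = 164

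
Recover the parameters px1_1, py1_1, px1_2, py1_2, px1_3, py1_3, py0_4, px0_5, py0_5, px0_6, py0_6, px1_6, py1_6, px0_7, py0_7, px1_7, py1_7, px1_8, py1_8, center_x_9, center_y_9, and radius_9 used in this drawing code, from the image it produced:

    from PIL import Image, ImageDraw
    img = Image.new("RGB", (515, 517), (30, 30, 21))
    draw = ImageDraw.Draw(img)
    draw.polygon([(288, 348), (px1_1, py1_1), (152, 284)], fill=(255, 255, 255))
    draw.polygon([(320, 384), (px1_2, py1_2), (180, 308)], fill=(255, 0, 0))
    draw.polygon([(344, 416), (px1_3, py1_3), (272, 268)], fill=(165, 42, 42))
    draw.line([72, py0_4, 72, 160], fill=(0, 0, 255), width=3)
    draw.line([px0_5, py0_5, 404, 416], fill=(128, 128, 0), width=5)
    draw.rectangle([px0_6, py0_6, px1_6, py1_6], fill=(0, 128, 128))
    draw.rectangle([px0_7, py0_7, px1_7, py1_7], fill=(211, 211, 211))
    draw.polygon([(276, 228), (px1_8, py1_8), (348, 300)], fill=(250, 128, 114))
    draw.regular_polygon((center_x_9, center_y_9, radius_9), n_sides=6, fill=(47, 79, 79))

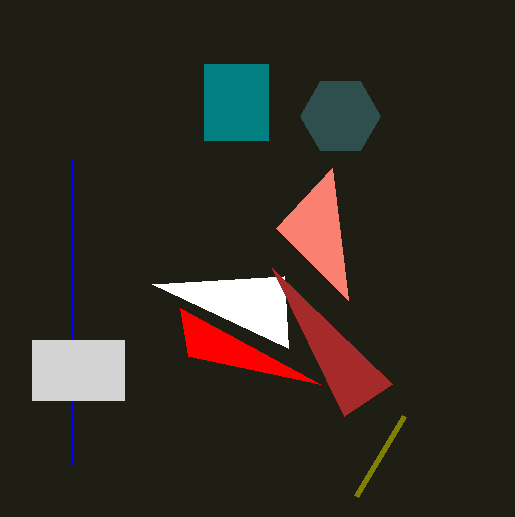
px1_1 = 284, py1_1 = 276, px1_2 = 188, py1_2 = 356, px1_3 = 392, py1_3 = 384, py0_4 = 464, px0_5 = 356, py0_5 = 496, px0_6 = 204, py0_6 = 64, px1_6 = 268, py1_6 = 140, px0_7 = 32, py0_7 = 340, px1_7 = 124, py1_7 = 400, px1_8 = 332, py1_8 = 168, center_x_9 = 340, center_y_9 = 116, radius_9 = 40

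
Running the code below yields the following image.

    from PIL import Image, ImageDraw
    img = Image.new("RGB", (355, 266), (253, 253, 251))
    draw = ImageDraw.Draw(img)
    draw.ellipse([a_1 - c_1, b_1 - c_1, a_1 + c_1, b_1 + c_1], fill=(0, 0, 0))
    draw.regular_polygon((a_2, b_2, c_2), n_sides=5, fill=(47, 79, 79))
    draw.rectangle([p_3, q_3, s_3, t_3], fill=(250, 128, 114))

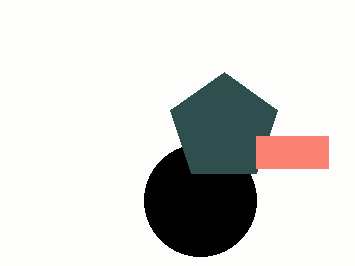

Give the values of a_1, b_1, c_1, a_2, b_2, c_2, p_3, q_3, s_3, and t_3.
a_1 = 200; b_1 = 200; c_1 = 56; a_2 = 224; b_2 = 128; c_2 = 56; p_3 = 256; q_3 = 136; s_3 = 328; t_3 = 168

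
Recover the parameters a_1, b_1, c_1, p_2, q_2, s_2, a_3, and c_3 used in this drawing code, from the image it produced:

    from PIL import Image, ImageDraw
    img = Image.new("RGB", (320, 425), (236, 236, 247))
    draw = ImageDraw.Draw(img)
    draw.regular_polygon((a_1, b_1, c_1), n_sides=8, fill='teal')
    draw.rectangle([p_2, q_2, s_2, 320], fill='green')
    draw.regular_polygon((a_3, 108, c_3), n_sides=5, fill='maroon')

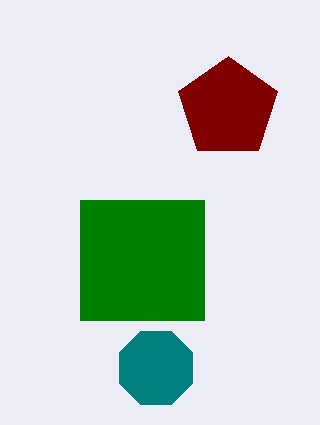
a_1 = 156, b_1 = 368, c_1 = 40, p_2 = 80, q_2 = 200, s_2 = 204, a_3 = 228, c_3 = 52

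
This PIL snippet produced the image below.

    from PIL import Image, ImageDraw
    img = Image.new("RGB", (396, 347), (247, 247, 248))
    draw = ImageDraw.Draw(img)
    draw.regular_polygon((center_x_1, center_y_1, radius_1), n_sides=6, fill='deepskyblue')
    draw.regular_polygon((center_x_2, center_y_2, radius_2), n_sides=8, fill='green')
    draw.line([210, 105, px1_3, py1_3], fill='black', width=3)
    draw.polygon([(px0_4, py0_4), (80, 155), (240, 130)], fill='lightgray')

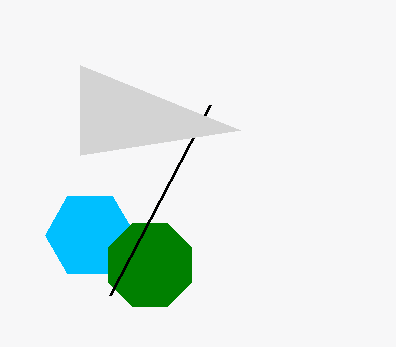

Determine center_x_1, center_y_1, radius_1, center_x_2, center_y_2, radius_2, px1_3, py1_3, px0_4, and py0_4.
center_x_1 = 90, center_y_1 = 235, radius_1 = 45, center_x_2 = 150, center_y_2 = 265, radius_2 = 45, px1_3 = 110, py1_3 = 295, px0_4 = 80, py0_4 = 65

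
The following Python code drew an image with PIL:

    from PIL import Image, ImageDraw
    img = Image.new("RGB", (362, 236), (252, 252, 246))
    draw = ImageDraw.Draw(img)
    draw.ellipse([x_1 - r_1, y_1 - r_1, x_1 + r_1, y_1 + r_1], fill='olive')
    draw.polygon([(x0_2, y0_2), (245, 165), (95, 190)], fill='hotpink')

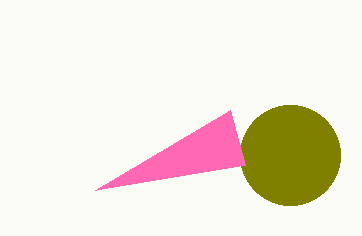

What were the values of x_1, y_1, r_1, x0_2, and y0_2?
x_1 = 290
y_1 = 155
r_1 = 50
x0_2 = 230
y0_2 = 110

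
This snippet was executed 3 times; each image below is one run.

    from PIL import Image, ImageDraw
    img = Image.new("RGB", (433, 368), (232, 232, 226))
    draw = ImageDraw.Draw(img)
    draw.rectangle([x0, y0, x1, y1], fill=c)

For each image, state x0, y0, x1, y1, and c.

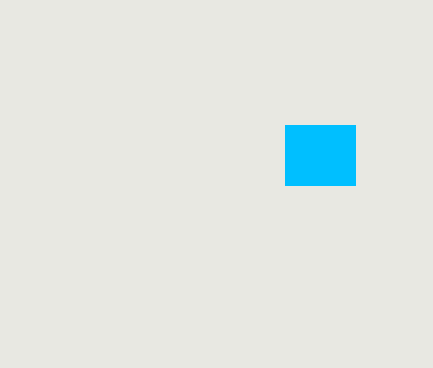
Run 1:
x0 = 285; y0 = 125; x1 = 355; y1 = 185; c = 'deepskyblue'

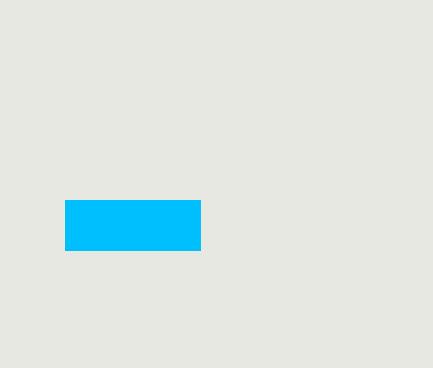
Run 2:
x0 = 65
y0 = 200
x1 = 200
y1 = 250
c = 'deepskyblue'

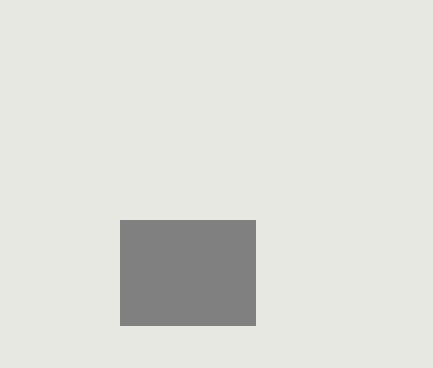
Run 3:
x0 = 120
y0 = 220
x1 = 255
y1 = 325
c = 'gray'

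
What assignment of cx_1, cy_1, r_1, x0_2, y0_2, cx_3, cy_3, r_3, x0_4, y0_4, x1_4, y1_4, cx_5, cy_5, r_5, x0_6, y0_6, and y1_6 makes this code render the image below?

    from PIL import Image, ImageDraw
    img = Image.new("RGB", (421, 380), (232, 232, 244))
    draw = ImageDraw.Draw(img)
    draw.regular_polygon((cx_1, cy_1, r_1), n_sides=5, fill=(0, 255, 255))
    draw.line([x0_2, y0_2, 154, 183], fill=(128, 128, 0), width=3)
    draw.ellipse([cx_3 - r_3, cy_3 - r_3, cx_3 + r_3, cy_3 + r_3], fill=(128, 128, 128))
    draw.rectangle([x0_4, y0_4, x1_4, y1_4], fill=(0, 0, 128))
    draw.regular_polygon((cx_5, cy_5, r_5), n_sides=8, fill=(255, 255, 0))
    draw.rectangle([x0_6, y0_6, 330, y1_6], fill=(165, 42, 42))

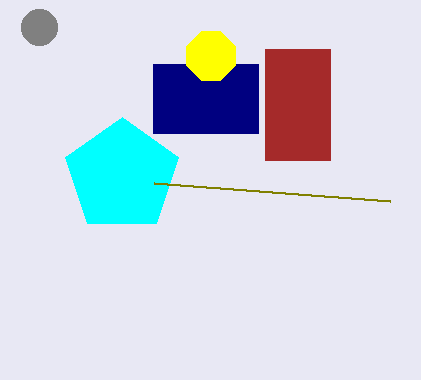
cx_1 = 122
cy_1 = 176
r_1 = 59
x0_2 = 390
y0_2 = 201
cx_3 = 39
cy_3 = 27
r_3 = 18
x0_4 = 153
y0_4 = 64
x1_4 = 258
y1_4 = 133
cx_5 = 211
cy_5 = 56
r_5 = 26
x0_6 = 265
y0_6 = 49
y1_6 = 160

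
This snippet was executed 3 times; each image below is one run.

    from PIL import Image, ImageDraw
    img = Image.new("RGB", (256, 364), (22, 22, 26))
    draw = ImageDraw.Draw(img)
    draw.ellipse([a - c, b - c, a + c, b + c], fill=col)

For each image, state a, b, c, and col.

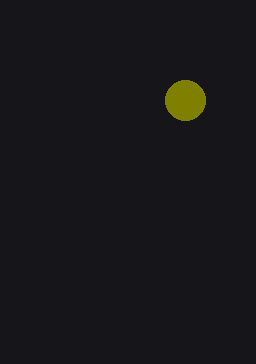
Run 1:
a = 185
b = 100
c = 20
col = 'olive'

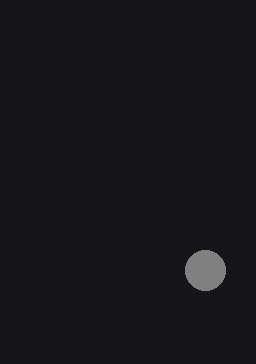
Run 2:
a = 205; b = 270; c = 20; col = 'gray'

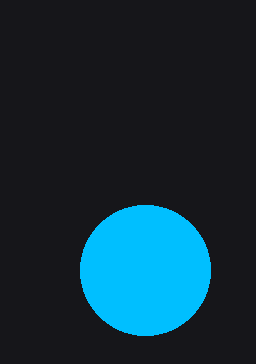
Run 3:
a = 145
b = 270
c = 65
col = 'deepskyblue'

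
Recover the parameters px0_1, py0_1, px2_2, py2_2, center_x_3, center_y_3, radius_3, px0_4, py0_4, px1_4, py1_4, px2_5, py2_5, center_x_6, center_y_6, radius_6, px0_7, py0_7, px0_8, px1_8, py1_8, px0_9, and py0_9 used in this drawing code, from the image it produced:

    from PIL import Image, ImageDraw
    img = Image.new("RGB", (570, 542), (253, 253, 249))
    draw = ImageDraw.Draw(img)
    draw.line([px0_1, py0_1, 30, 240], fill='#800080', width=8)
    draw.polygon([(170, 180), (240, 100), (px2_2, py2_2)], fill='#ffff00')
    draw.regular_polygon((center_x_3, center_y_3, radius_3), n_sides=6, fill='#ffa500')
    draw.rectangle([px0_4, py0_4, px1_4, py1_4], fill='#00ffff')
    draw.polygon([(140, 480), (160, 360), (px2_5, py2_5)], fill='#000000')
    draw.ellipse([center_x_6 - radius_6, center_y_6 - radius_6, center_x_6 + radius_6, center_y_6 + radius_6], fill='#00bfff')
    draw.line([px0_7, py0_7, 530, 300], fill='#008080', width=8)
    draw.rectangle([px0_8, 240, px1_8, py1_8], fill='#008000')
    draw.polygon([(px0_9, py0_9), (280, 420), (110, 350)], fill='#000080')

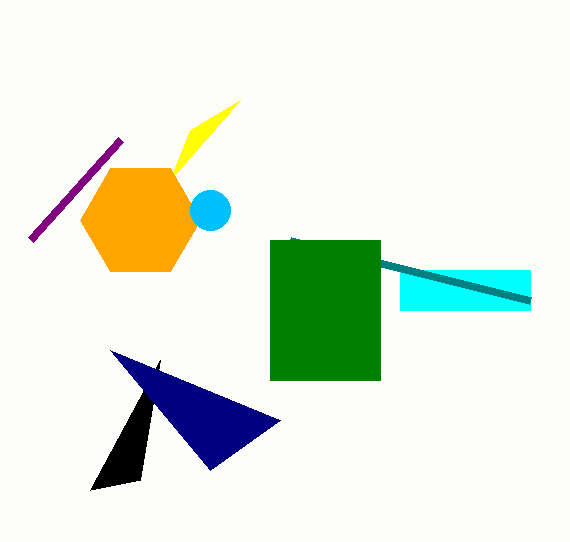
px0_1 = 120; py0_1 = 140; px2_2 = 190; py2_2 = 130; center_x_3 = 140; center_y_3 = 220; radius_3 = 60; px0_4 = 400; py0_4 = 270; px1_4 = 530; py1_4 = 310; px2_5 = 90; py2_5 = 490; center_x_6 = 210; center_y_6 = 210; radius_6 = 20; px0_7 = 290; py0_7 = 240; px0_8 = 270; px1_8 = 380; py1_8 = 380; px0_9 = 210; py0_9 = 470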